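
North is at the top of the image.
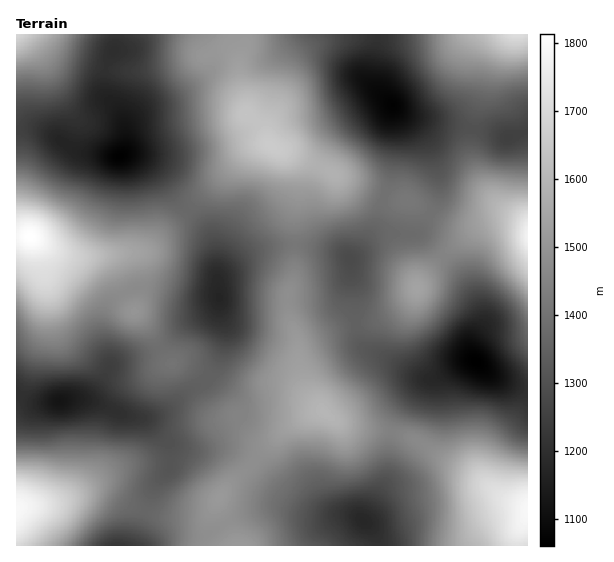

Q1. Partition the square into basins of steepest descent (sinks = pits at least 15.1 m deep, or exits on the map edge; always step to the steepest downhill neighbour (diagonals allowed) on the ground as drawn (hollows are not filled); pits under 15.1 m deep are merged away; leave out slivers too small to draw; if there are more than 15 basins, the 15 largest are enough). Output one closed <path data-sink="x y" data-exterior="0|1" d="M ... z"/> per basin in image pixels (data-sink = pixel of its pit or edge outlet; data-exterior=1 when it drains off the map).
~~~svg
<path data-sink="119 156" data-exterior="0" d="M242 34l-225 0-1 202 14 1 28 16 16 4 69-6 31-26 72-74 13-6 10 0-9-20-15-12 0-14-4-11-2-19 1-10 5-14z"/><path data-sink="59 401" data-exterior="0" d="M30 237l-14 0 0 271 35-5 40-13 14 0 26 16 26 9 34 3 15-3 7-7 15-23 15-12 14-17 28-27-16 2-18-6-15-13-9-19-17-15-20-12-8-3-11 0-11-14-16-28-13-14-19-40-7-8-7-2-24 0-12-3z"/><path data-sink="477 361" data-exterior="0" d="M513 222l-18 0-20 8-34 27-21 24-4 11-5 7-9 7-25 15-32 5-40 17-6 8 0 13 6 25 16 20 14 12 20 6 35 4 21 7 34 21 25 12 32 26 25 10 1-279z"/><path data-sink="393 105" data-exterior="0" d="M507 34l-264 0 2 11-5 14-1 10 2 19 4 11 0 14 15 12 11 21 20 7 95 45 9 3 14 0 36 21 13 4 11 0 25-8 15 0 18 8 1-2-6-6-20-11-14-14-11-17-6-24 4-36 8-23 4-22 8-19z"/><path data-sink="219 297" data-exterior="0" d="M266 143l-20 8-97 98-11 4-46 3 13 3 7 8 19 40 13 14 16 28 11 14 11 0 8 3 20 12 17 15 9 19 15 13 11 5 16 1 36-18 9-2-15-18-5-10-4-19-2-25-9-28 0-18 7-18 0-64 4-18 0-20-4-9-13-13z"/><path data-sink="363 521" data-exterior="0" d="M323 411l-9 2-27 14-30 29-14 17-15 12-8 11-3 8 20 42 280-1 2-13 9-17-2-9-24-9-32-26-25-12-34-21-21-7-20-1-25-5-10-4z"/><path data-sink="350 259" data-exterior="0" d="M287 151l-4 1 12 12 4 9 0 20-4 18 0 64-7 18 0 18 11 39 6-7 22-10 23-8 23-3 24-12 14-11 5-7 4-11 21-24 34-27 20-8 18 0 15 5-19-9-15 0-25 8-16-1-16-7-28-17-14 0-16-6z"/><path data-sink="117 545" data-exterior="1" d="M105 490l-14 0-40 13-33 4-2 2 0 36 220 0-19-43-11 13-7 3-36-1-32-11z"/><path data-sink="509 137" data-exterior="0" d="M527 34l-18 0-14 18-8 19-4 22-7 18-5 32 2 22 11 23 18 19 20 11 5 5z"/>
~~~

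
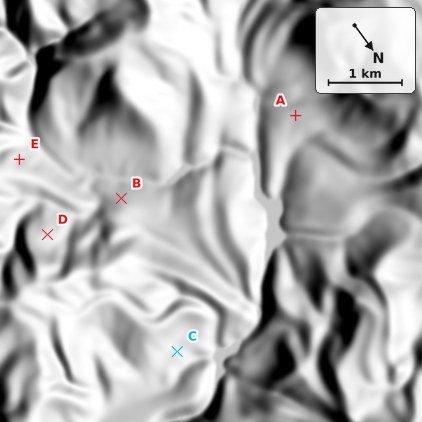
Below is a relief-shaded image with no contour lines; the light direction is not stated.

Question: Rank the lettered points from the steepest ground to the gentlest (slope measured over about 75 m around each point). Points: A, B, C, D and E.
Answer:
E D B C A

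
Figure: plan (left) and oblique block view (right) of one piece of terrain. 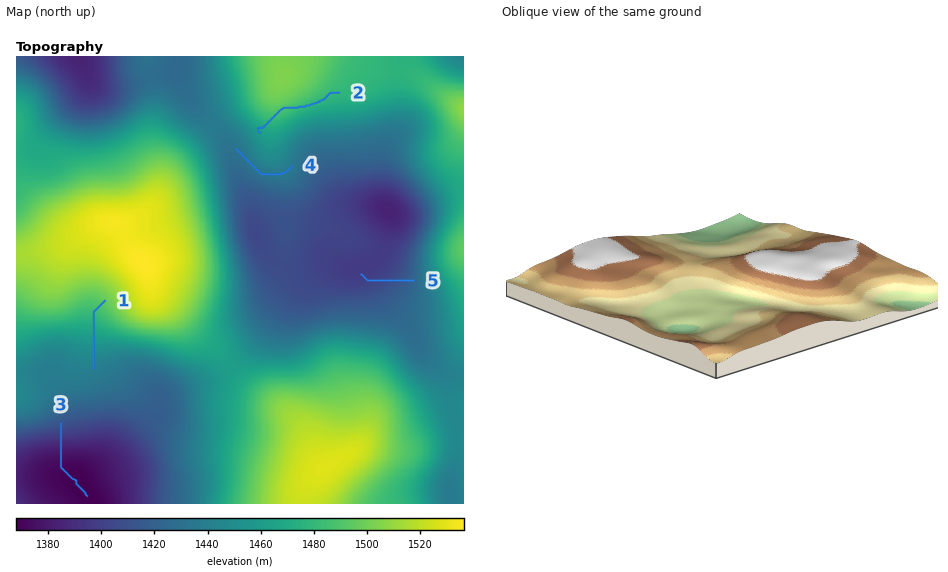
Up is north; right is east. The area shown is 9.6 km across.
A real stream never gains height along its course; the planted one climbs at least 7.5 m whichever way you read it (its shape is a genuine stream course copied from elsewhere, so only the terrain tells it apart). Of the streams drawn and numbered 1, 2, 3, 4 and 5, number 2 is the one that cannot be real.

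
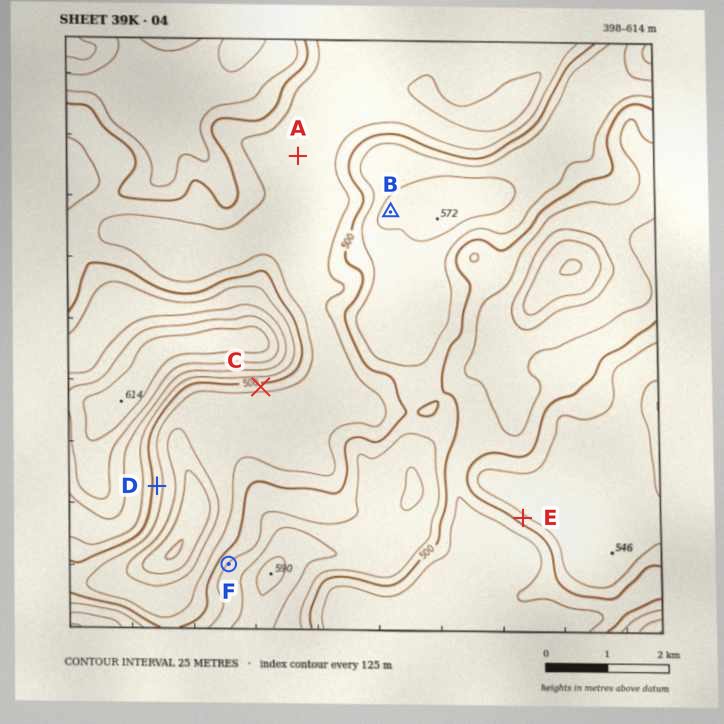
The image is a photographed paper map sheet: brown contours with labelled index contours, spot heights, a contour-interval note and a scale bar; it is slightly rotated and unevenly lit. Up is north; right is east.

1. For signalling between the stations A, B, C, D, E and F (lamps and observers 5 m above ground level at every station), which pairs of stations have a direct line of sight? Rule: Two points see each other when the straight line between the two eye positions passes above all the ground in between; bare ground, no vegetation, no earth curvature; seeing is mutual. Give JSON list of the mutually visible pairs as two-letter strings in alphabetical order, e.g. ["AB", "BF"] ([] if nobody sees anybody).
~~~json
["AB", "BF", "CD", "CF", "DF"]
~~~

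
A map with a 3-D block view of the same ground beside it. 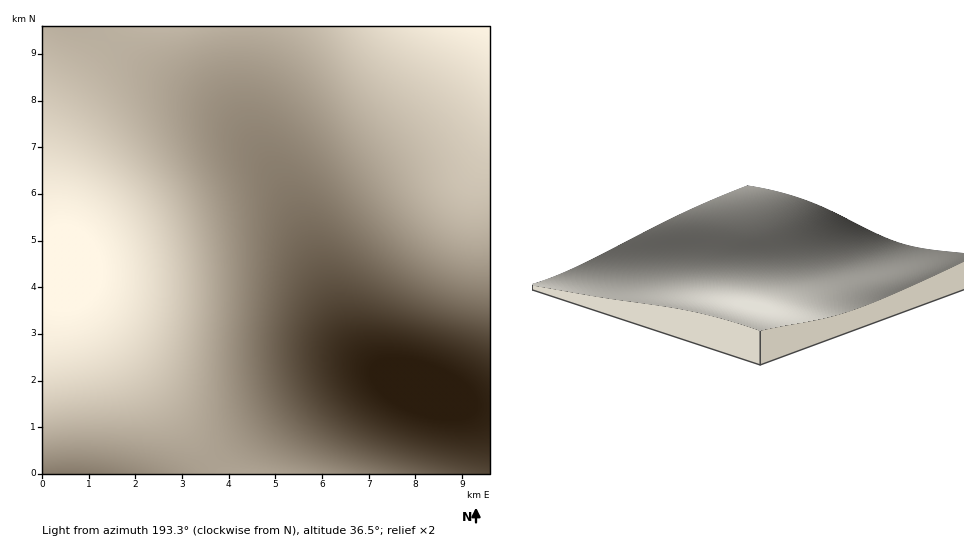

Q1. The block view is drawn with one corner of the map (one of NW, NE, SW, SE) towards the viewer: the SE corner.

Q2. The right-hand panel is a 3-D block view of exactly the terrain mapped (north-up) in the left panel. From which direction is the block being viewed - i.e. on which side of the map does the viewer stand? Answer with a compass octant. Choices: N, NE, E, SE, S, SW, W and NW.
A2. SE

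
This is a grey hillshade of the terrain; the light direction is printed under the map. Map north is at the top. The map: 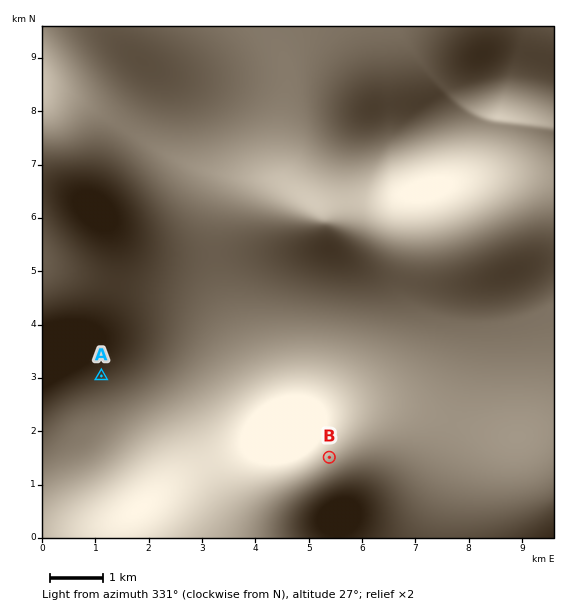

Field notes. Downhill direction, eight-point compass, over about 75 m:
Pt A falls S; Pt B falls NE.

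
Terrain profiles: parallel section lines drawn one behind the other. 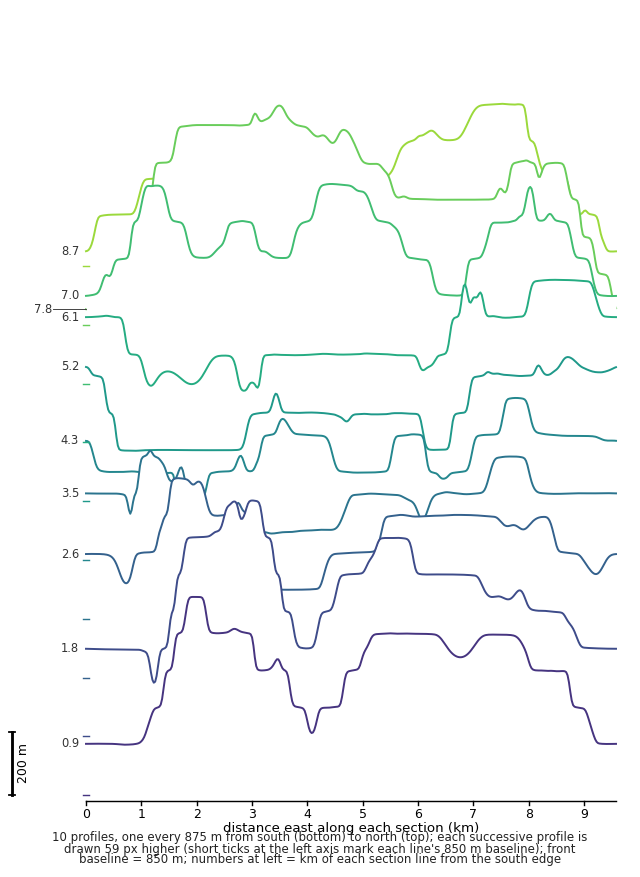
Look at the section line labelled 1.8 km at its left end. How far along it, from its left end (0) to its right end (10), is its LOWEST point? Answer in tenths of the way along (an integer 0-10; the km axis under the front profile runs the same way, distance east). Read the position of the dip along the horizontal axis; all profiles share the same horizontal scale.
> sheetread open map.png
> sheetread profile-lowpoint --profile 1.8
1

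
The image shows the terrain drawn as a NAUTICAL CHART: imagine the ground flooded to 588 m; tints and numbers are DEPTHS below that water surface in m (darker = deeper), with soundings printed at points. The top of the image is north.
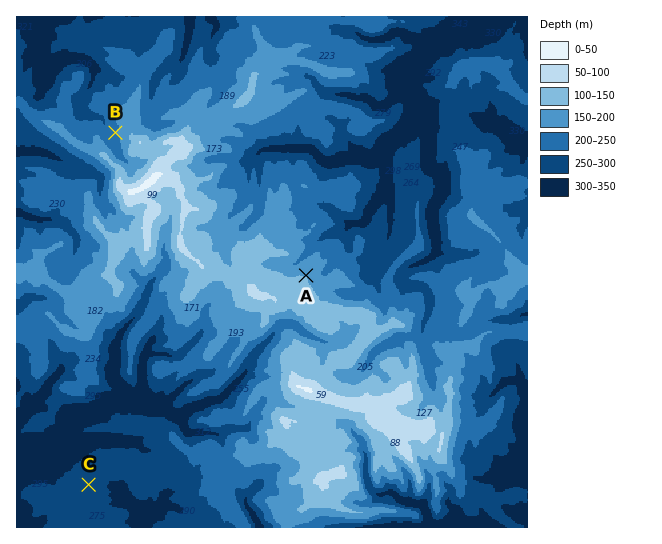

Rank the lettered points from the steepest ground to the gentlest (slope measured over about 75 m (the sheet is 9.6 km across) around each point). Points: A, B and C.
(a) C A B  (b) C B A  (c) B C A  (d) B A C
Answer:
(d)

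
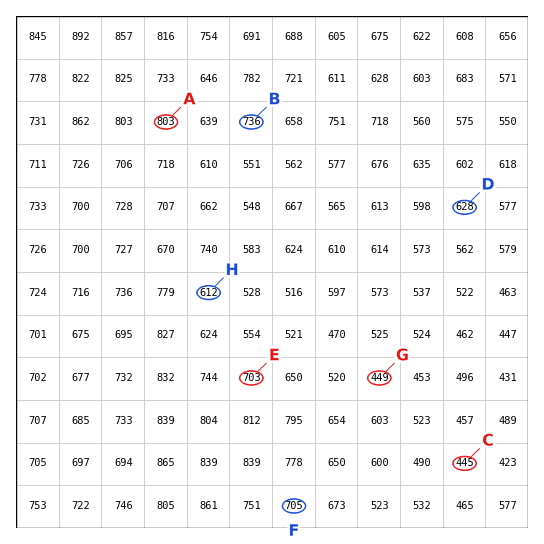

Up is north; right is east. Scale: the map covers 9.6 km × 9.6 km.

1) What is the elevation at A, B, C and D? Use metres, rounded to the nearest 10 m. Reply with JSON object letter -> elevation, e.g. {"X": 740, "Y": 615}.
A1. {"A": 800, "B": 740, "C": 440, "D": 630}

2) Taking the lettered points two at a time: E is above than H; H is above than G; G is below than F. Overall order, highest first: F E H G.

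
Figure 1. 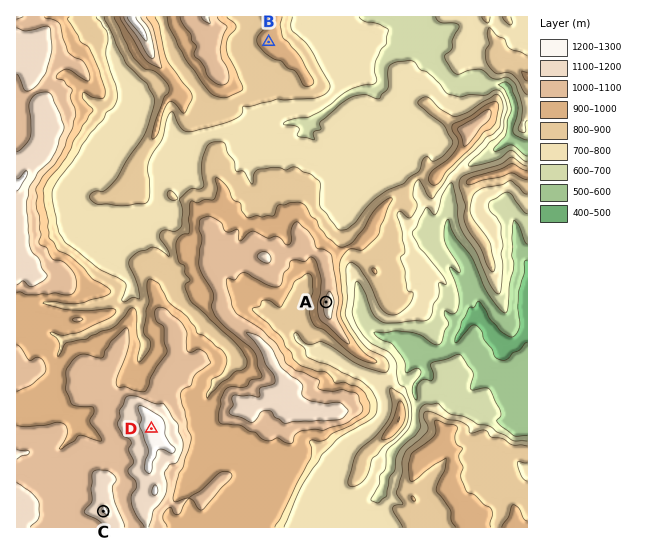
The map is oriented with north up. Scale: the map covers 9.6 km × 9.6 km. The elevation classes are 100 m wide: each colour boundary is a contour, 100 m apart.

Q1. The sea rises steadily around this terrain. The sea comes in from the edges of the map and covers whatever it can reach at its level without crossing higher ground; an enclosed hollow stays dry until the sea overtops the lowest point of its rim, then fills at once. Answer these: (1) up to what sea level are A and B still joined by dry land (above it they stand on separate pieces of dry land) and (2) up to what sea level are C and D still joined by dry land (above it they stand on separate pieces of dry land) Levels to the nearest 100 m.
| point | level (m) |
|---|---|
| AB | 800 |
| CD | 1100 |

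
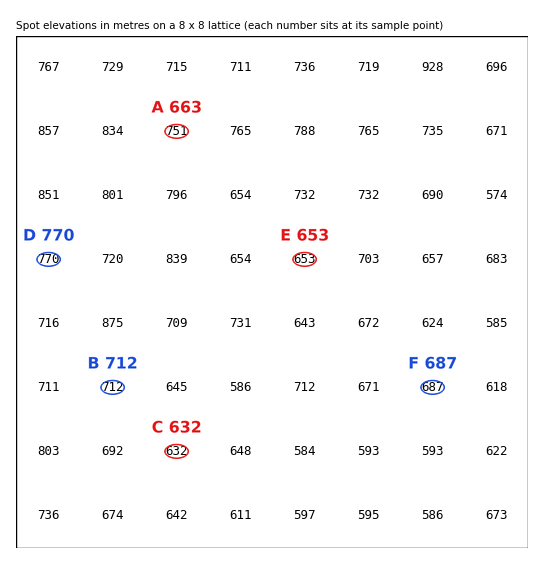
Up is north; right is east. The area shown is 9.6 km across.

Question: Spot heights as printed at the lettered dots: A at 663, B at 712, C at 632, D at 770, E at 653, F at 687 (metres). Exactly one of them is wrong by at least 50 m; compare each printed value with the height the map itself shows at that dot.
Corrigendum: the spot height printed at A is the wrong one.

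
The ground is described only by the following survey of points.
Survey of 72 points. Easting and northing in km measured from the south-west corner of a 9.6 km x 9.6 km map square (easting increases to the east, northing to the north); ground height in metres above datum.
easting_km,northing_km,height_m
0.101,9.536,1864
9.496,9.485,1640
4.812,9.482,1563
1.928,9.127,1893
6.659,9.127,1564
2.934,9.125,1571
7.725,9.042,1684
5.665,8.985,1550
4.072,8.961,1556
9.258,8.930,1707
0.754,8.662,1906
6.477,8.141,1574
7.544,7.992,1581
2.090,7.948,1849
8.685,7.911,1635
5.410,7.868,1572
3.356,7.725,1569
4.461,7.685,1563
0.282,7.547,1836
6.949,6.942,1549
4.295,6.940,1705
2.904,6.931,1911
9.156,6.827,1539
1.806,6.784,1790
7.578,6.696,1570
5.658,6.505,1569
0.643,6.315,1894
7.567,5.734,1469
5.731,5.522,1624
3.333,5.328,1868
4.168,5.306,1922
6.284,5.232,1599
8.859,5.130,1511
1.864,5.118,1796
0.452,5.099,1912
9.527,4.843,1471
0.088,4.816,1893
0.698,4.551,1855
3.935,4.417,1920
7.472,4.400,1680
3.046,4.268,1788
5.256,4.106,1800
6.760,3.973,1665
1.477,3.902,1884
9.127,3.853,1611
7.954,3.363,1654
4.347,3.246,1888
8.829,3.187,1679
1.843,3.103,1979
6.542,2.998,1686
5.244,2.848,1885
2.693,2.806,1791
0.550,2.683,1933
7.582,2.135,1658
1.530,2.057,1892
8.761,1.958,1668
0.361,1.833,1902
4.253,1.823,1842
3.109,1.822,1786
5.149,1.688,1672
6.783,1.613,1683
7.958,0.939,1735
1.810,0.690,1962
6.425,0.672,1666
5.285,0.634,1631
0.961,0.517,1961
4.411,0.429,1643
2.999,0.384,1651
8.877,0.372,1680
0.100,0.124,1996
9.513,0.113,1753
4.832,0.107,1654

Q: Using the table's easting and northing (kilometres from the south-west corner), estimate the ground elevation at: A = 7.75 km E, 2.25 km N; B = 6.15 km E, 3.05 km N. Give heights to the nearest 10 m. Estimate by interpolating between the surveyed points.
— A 1660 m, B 1780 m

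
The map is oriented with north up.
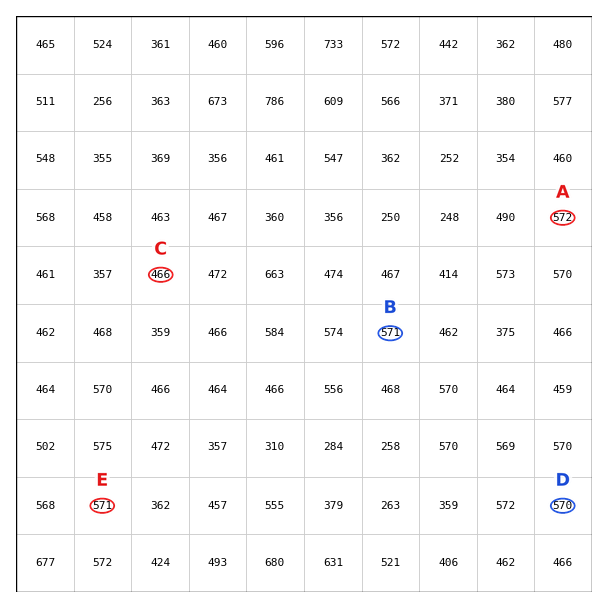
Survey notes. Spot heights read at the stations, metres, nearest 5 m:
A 570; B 570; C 465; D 570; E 570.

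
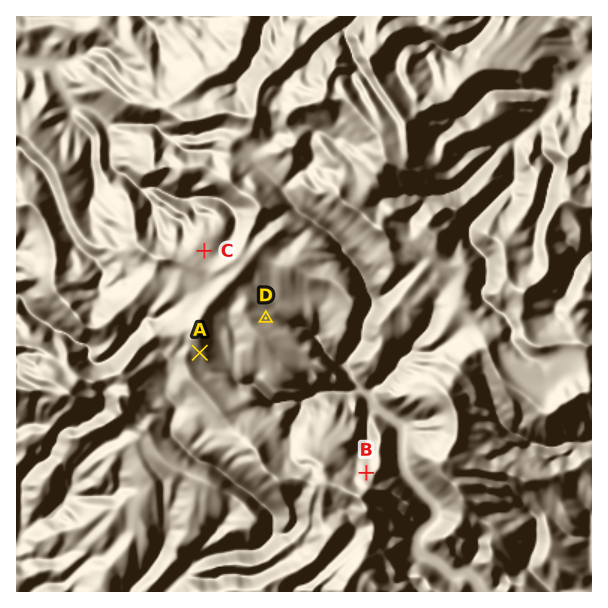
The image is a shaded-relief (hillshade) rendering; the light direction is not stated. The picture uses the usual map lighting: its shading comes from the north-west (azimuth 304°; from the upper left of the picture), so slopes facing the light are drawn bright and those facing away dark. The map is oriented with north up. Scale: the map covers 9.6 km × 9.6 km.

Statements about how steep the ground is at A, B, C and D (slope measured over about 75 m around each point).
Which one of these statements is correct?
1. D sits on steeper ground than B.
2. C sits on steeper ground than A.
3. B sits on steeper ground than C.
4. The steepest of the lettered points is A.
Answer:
3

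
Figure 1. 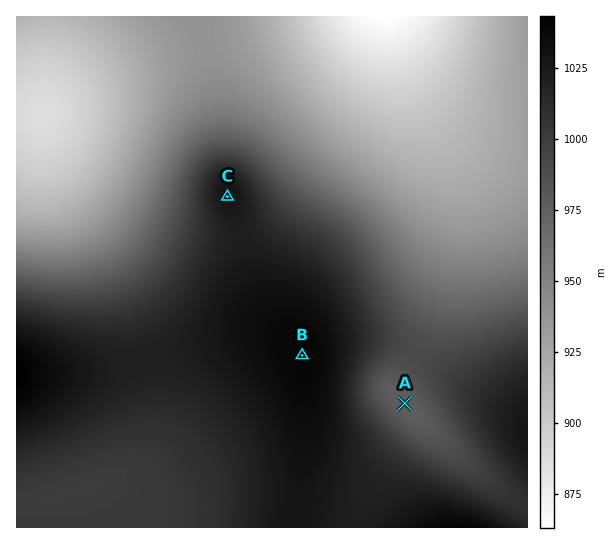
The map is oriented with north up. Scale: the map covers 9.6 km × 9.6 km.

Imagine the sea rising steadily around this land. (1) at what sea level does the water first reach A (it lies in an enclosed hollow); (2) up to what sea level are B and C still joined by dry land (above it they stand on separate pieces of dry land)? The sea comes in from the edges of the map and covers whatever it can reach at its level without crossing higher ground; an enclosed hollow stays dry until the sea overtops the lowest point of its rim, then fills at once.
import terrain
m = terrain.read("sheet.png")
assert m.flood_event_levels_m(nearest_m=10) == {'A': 990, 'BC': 1020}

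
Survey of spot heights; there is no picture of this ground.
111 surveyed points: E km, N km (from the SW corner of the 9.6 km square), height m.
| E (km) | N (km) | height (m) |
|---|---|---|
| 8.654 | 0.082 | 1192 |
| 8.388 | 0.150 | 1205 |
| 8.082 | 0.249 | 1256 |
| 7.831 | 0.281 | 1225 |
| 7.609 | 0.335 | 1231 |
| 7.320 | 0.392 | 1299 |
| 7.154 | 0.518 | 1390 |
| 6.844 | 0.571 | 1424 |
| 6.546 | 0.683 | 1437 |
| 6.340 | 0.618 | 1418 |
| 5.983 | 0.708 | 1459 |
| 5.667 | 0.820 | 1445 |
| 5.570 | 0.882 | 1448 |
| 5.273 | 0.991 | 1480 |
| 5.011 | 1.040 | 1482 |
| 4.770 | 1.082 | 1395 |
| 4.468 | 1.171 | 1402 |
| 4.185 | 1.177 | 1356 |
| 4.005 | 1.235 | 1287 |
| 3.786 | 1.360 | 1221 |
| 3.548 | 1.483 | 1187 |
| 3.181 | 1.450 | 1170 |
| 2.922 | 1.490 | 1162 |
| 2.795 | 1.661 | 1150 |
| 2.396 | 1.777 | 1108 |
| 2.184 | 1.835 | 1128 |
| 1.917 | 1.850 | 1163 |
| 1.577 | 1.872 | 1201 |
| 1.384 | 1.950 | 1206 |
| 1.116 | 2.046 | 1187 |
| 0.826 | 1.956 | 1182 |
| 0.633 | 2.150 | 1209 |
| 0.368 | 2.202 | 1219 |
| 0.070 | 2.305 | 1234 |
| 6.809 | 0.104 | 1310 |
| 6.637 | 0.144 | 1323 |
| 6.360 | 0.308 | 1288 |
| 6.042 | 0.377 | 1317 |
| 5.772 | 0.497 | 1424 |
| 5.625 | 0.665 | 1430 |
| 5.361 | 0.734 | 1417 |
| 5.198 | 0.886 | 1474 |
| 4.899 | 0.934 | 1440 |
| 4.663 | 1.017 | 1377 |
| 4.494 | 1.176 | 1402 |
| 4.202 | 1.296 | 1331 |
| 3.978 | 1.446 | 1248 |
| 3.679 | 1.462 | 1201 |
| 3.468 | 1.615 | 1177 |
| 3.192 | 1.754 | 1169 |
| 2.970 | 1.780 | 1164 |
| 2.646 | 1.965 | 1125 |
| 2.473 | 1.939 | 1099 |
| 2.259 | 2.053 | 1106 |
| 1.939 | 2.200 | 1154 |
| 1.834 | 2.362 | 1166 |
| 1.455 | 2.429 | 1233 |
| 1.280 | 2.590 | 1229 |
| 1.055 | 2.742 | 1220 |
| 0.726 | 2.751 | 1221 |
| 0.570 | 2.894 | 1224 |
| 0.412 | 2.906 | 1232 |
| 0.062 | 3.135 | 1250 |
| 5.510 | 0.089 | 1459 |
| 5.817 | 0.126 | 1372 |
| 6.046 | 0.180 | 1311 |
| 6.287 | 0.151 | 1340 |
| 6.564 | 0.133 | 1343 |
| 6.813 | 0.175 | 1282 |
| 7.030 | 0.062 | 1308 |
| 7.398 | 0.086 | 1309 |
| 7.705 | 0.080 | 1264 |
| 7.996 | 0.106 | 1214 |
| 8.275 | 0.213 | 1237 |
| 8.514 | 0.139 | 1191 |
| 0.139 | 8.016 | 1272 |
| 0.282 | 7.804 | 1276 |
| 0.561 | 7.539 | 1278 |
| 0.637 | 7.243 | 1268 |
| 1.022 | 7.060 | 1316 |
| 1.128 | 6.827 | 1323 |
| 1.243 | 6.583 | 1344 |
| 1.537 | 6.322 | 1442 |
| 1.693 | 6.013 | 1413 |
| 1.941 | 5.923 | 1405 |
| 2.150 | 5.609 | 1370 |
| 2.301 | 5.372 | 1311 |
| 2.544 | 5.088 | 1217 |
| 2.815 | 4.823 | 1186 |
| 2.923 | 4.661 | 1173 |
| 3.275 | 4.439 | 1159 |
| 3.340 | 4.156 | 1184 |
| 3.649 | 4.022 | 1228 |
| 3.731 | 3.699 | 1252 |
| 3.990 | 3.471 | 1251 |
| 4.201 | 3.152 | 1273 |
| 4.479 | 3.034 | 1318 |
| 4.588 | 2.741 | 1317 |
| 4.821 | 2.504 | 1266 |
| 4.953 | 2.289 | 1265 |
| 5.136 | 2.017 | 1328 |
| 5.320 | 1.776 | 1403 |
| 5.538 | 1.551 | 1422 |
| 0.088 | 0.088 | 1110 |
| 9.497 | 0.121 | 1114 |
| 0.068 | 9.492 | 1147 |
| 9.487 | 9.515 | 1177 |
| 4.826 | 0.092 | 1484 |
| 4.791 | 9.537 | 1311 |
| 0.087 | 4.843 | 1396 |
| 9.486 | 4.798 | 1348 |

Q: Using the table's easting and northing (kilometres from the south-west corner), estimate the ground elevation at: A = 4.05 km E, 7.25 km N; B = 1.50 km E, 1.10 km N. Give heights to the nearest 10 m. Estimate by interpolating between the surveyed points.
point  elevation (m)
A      1320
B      1160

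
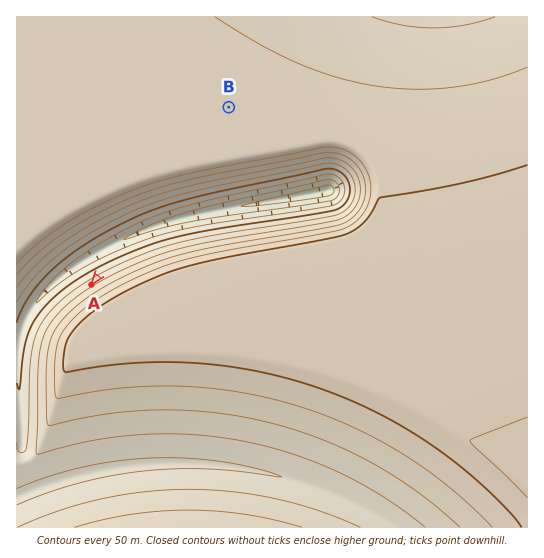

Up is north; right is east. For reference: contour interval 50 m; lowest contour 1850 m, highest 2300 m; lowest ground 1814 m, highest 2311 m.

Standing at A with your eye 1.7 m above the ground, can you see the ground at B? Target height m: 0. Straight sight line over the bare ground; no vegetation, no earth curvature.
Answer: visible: false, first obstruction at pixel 171 182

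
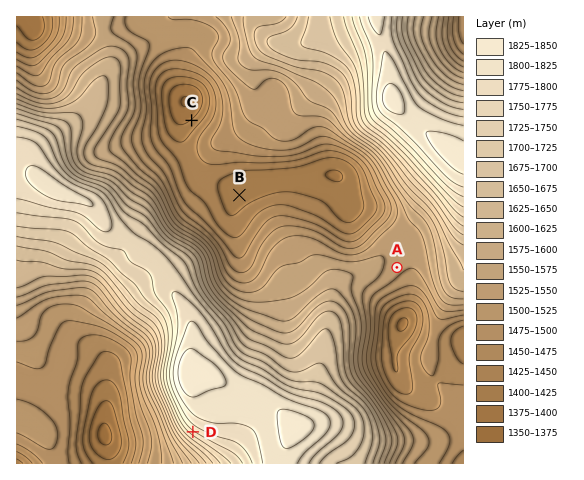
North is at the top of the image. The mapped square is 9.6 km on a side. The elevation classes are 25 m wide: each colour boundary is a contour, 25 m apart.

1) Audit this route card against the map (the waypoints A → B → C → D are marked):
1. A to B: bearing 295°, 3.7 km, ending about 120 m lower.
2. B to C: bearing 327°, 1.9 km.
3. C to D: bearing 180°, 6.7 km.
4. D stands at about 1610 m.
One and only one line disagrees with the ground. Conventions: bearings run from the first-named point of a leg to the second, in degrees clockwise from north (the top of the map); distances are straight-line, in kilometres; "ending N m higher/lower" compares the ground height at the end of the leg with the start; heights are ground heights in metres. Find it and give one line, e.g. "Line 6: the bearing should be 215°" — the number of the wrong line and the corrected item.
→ Line 4: the height should be about 1740 m.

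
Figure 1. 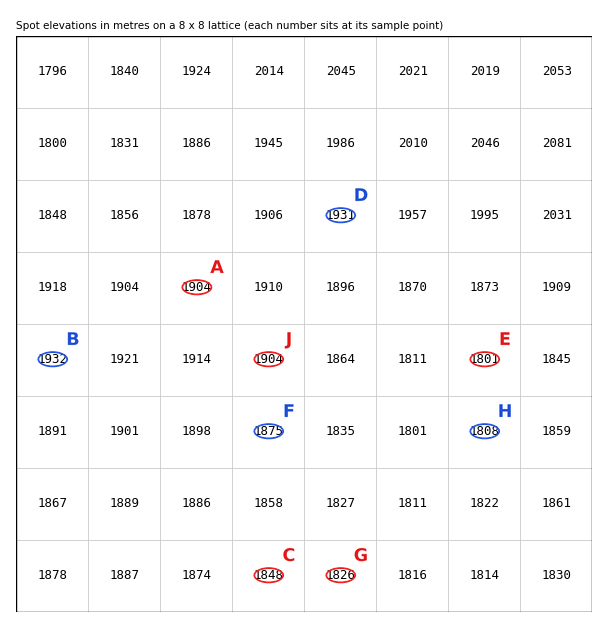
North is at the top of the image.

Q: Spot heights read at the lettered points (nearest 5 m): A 1905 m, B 1930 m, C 1850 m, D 1930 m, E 1800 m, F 1875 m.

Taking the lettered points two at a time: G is higher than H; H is lower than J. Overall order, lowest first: H G J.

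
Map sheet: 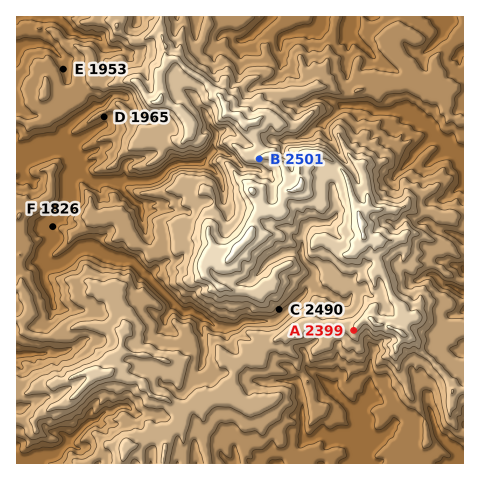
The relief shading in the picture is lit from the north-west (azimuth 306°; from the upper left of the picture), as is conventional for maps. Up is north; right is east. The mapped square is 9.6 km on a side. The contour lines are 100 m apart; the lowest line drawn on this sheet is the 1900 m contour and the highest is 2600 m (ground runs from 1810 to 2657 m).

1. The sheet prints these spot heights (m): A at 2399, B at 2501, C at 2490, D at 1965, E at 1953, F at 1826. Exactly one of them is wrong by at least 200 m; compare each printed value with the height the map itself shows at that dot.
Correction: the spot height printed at C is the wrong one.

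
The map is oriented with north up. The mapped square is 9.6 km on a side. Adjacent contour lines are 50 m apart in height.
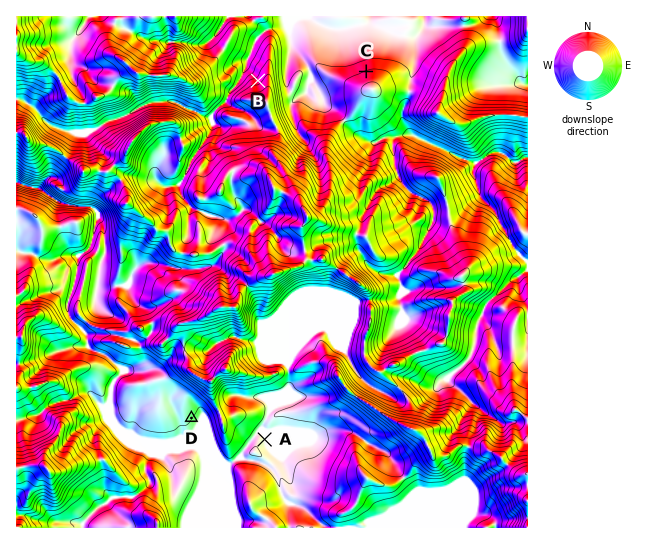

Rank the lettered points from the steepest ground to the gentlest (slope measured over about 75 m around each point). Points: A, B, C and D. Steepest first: B C D A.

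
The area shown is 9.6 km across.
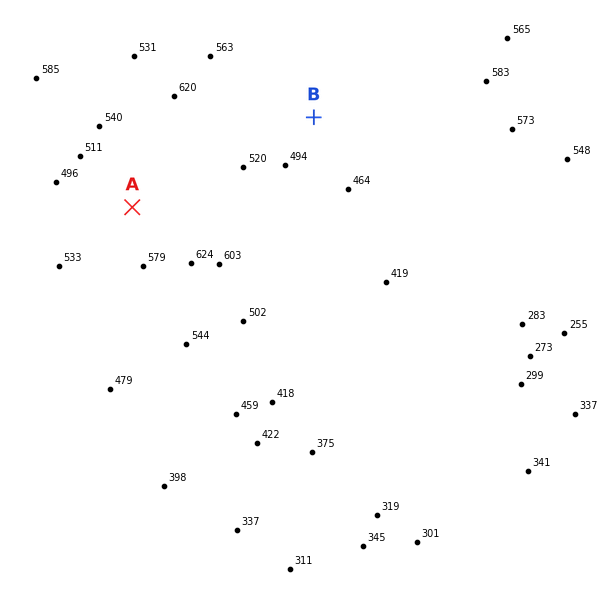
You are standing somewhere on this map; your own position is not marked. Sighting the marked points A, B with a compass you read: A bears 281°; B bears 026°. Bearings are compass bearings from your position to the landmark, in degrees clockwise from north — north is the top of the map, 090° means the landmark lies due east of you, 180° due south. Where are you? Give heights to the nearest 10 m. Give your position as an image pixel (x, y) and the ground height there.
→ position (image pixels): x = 258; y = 232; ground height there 540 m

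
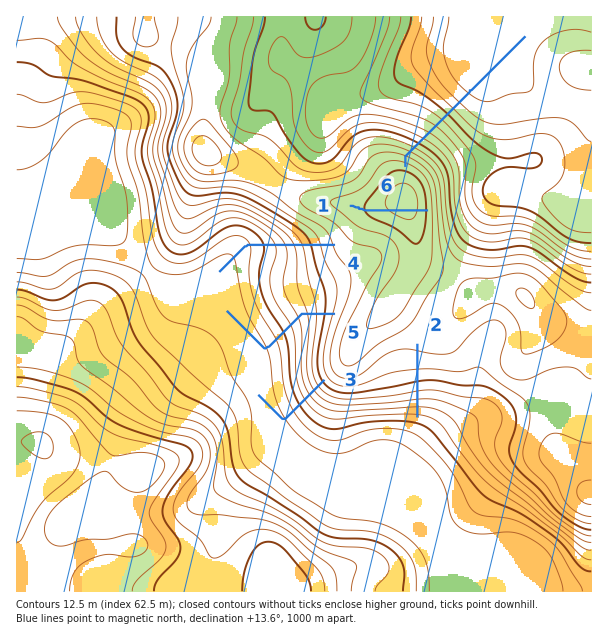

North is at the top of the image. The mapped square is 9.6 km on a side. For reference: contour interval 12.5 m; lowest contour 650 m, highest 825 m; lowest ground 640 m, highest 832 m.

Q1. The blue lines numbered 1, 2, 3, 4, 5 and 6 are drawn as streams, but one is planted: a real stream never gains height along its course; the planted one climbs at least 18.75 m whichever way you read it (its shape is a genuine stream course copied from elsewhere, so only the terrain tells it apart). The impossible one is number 1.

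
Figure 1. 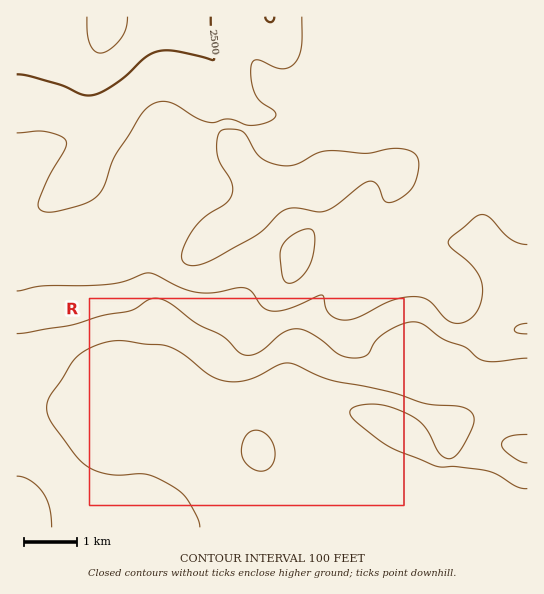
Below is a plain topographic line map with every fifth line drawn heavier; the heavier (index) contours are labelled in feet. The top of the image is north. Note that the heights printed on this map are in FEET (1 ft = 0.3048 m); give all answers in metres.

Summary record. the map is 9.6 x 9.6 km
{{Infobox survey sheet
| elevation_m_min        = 625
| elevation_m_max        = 800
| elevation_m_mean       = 690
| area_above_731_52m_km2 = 16.5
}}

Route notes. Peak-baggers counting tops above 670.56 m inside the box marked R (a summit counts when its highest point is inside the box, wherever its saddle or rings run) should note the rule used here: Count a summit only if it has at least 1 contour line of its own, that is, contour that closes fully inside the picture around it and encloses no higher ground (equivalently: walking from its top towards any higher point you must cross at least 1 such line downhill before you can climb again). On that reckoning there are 0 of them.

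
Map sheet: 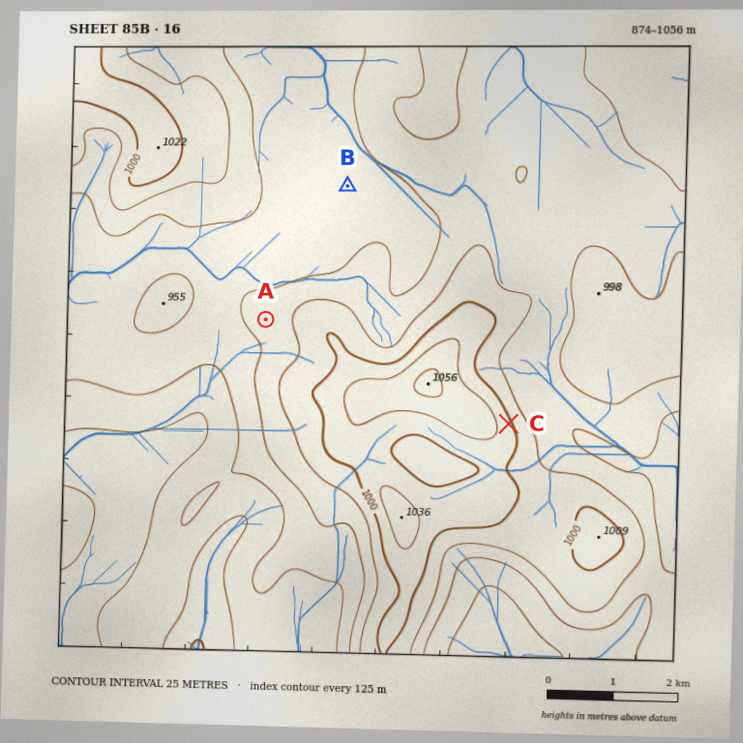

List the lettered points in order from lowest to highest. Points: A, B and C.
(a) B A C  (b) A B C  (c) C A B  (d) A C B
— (a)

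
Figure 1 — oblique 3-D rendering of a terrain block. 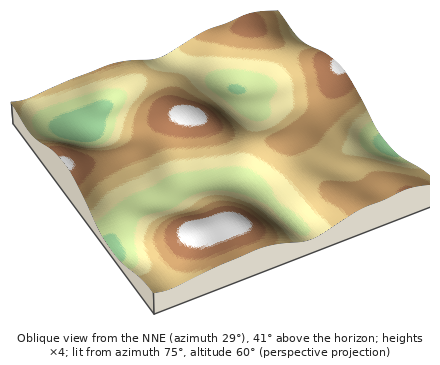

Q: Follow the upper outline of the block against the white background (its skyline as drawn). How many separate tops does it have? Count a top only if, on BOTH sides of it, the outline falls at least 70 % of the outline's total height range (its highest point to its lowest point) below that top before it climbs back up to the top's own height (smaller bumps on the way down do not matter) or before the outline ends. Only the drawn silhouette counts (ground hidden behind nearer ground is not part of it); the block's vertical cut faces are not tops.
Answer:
0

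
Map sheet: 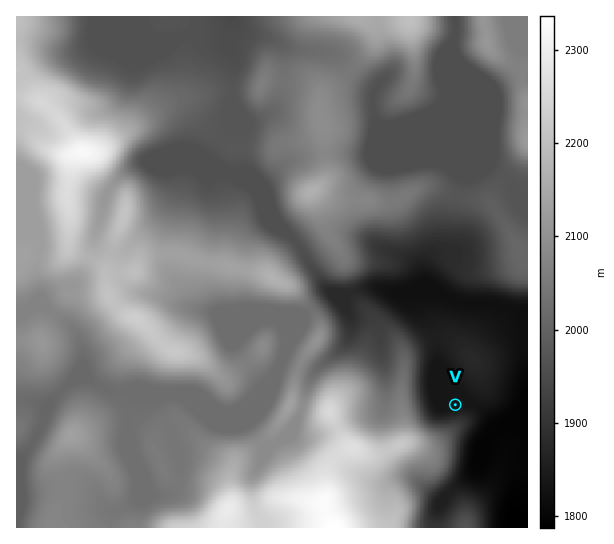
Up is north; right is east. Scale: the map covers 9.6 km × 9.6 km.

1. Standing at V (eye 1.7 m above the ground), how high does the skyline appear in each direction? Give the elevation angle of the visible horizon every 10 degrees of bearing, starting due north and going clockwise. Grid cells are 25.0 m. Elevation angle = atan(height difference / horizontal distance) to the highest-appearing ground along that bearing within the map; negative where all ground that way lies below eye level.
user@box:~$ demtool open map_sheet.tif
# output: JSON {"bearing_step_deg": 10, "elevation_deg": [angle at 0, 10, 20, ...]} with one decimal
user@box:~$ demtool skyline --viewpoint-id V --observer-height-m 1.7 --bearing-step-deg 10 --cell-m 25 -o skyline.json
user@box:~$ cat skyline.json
{"bearing_step_deg": 10, "elevation_deg": [2.0, 2.4, 3.2, 3.2, 2.3, 2.1, 1.7, 1.2, 0.6, -0.2, 0.3, 1.6, 3.4, 5.5, 7.6, 9.6, 11.2, 12.3, 13.0, 13.6, 14.8, 15.8, 17.4, 18.8, 17.3, 15.1, 14.2, 13.3, 12.4, 11.3, 9.9, 8.4, 5.9, 3.6, 3.1, 2.8]}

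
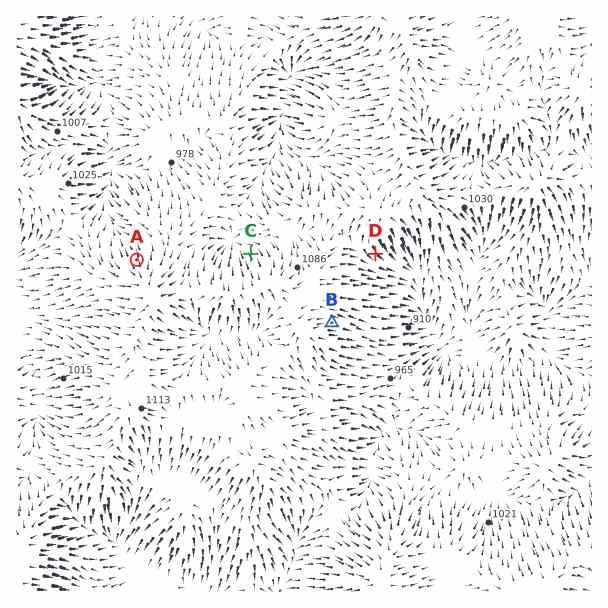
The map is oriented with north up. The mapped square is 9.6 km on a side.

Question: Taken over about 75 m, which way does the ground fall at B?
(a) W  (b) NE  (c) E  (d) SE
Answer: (c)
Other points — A N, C NW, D SE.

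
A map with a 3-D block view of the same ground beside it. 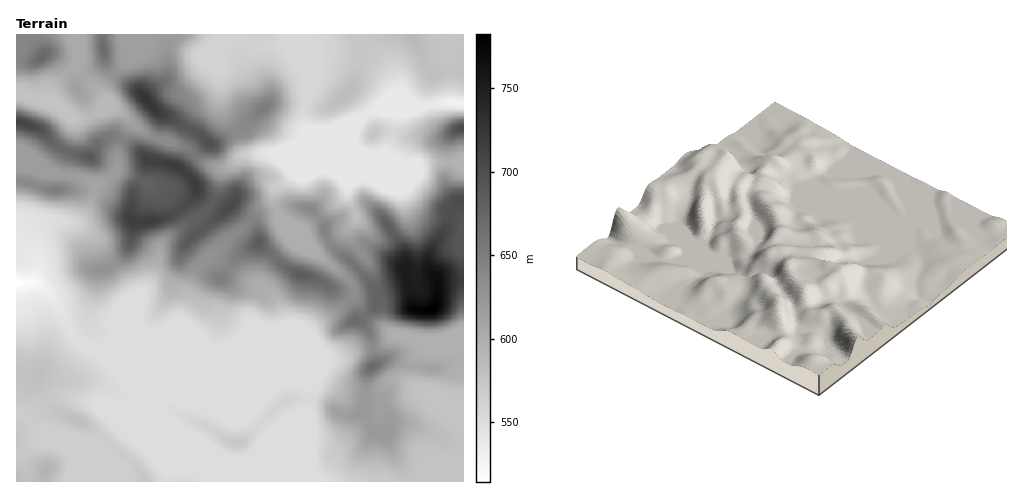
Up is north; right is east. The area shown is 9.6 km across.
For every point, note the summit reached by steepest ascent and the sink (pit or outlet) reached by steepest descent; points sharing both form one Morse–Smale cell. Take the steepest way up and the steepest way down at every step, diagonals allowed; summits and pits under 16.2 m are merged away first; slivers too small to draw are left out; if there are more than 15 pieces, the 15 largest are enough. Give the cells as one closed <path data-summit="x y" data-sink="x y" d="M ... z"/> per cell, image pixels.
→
<path data-summit="432 309" data-sink="17 283" d="M463 201l-4 0-8 7-3 19-19 28-1 12 9 11 0 21-4 9-6 2-13-1-5-24-7 0-27 8 0 13-17 14-6-16-4-3-11 11-29 21-28 11-15 6-39 1 12 3 68 28 5 3 1 5-4 21-25 14-20 18-11 15-7 3-17 0-34-14 15 17 3 10-1 8 253-1z"/><path data-summit="47 469" data-sink="17 283" d="M35 282l-19 1 0 198 194 1 2-8-6-14-74-74-26-31-21-8-13-13-18-33z"/><path data-summit="432 309" data-sink="463 103" d="M354 126l-36 36-23 10-20 17-1 14 4 12 10 8 31 33 21 15 12 12 2 12-6 6 8 10 1 9 11-6 7-8 0-13 27-8 7 0 5 24 17 0 6-10 0-21-8-9-1-9 6-14 14-19 3-19 8-7 5-1 0-36-2-2-23-1-18 5-9-2-13 1-21-10-13 0-4-2-8-10z"/><path data-summit="146 99" data-sink="463 103" d="M239 34l-89 0-35 40 21 15 21 22 42 22 10 10-12 9-1 4 10 8 11 4 14-3 14-11 33 0 59-24-29 1-2-2-3-9 3-20 0-25-5-15-15-16-27 4-15-7z"/><path data-summit="238 442" data-sink="17 283" d="M231 351l-123 0-4 2 28 33 62 61 30 13 15 2 13-4 11-15 24-22 21-10 4-24-6-5z"/><path data-summit="413 35" data-sink="463 103" d="M463 34l-157 0 0 66-3 20 3 9 2 2 25 0 18-7 18-12 15-6 42 0 14-3 23 1z"/><path data-summit="176 166" data-sink="17 283" d="M161 139l-5 2-5 19-5-1-13-13-10-6-5 12 0 14-3 6-6 7-13 6-8 25-15 14 9 2 16 13 7 14 29 42 0 4-15 36 8-10 10-27 17-22 8-33 23-18 19-11 8-9-14-12-6-15-11-9 14-14-9-8z"/><path data-summit="432 309" data-sink="17 283" d="M36 218l-9 0-9 8-1 8 13 15-5-4-9 0 0 37 2 2 17-2 7 5 17 21 13 26 13 13 13 5 8 0 6-4 10-21 12-28-1-7-28-39-7-14-8-7-10-7-11-3z"/><path data-summit="146 99" data-sink="17 283" d="M211 257l-14 11-9 23-3 17-7 15-10 5-9 10-14 8-13 4-22 1 107 1 17-3 50-23-4-18-6-11-8-7-17-9z"/><path data-summit="229 207" data-sink="17 283" d="M215 204l-53 39-8 33-17 22-11 29-11 12-4 11 21 0 13-4 14-8 9-10 13-8 7-19 0-10 9-23 32-30 13-8 9-10-19-14-7 4z"/><path data-summit="372 367" data-sink="17 283" d="M400 335l-7 0-14 12-19 3-24 11-9 0-22-10-56 1 76 30 19 10 28 2 6-2 4-6 9-7 9 0 17 10-3-7 0-11 6-17 7-6 7 2 9 0z"/><path data-summit="229 207" data-sink="463 103" d="M356 123l-78 31-19-1-18 3-20 16-3 18-6 14 13 6 7-4 19 12 21-18 2-10 4-4 17-14 23-10z"/><path data-summit="463 128" data-sink="463 103" d="M458 103l-45 3-15 6-3 16-9 26-7 2 20 9 13-1 9 2 18-5 24 3 1-59z"/><path data-summit="301 275" data-sink="17 283" d="M273 257l-10 13-2 15 15 16 6 12 2 13-54 24 35 0 43-17 29-21 11-11-27-20-34-13z"/><path data-summit="24 123" data-sink="17 93" d="M20 94l-4 0 0 27 25 9 18 17 19 8 11 3 9-14 11-7 14 2 7-13 0-5-17-13-9 1-17 9-12 1-26-17-13-2z"/>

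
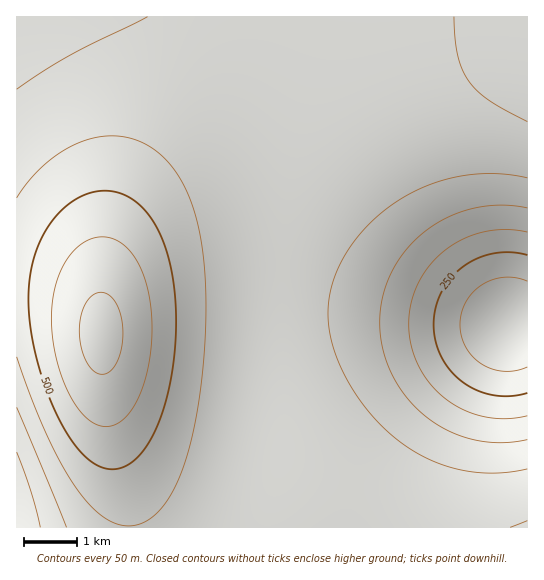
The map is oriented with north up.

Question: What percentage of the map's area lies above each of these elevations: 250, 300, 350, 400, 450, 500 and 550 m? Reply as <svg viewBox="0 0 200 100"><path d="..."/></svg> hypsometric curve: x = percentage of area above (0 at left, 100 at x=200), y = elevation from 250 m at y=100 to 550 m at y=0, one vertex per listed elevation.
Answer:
<svg viewBox="0 0 200 100"><path d="M191 100l-5-17-9-16-20-17-107-17-26-16-13-17"/></svg>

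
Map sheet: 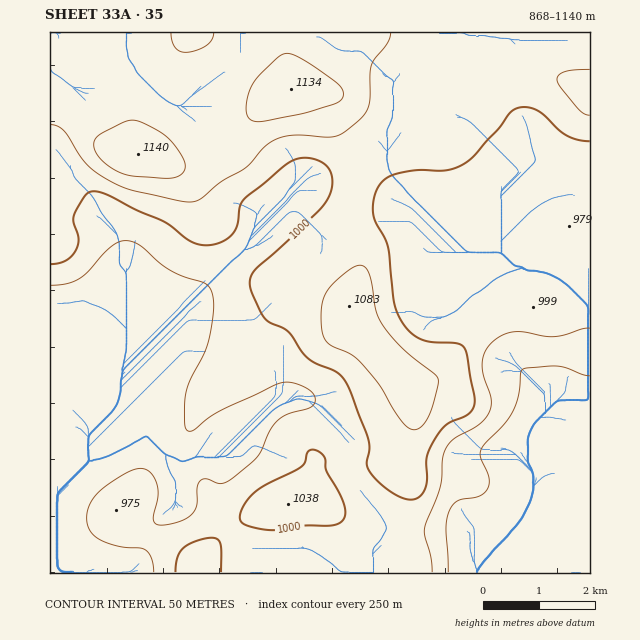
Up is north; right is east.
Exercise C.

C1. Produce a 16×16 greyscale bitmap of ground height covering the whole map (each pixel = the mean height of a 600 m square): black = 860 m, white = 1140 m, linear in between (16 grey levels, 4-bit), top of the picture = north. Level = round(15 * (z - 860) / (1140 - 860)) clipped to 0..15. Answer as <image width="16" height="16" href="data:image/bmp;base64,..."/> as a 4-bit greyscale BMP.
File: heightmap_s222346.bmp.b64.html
<image width="16" height="16" href="data:image/bmp;base64,Qk32AAAAAAAAAHYAAAAoAAAAEAAAABAAAAABAAQAAAAAAIAAAAATCwAAEwsAABAAAAAAAAAAAAAAABEREQAiIiIAMzMzAERERABVVVUAZmZmAHd3dwCIiIgAmZmZAKqqqgC7u7sAzMzMAN3d3QDu7u4A////AERWh2ZVZBERRVVniHZjEBFFVVaJh4UhEURERGd4ljERRERUVmipYhFERFZVebpzIUREVnerqXMzRERGibt2ZmVURFaJqnZmZYVWd3iZZmZmhniYZ4hmZmaJvLl3iHZmZp39y6iYiIZmvMy83MmIiHmru7zu2oiZmqu828y6mJmZ"/>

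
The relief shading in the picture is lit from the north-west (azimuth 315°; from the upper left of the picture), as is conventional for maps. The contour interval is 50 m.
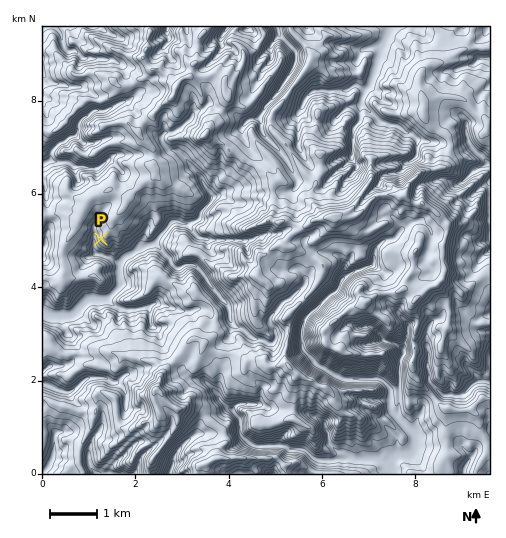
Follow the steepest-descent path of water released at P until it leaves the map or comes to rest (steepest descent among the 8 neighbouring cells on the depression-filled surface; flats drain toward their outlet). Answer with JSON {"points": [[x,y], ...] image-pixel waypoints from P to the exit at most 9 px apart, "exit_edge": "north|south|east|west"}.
{"points": [[101, 239], [94, 242], [95, 252], [103, 255], [113, 260], [120, 265], [120, 274], [120, 283], [114, 293], [104, 300], [95, 300], [86, 302], [76, 311], [67, 316], [58, 316], [48, 316], [43, 312]], "exit_edge": "west"}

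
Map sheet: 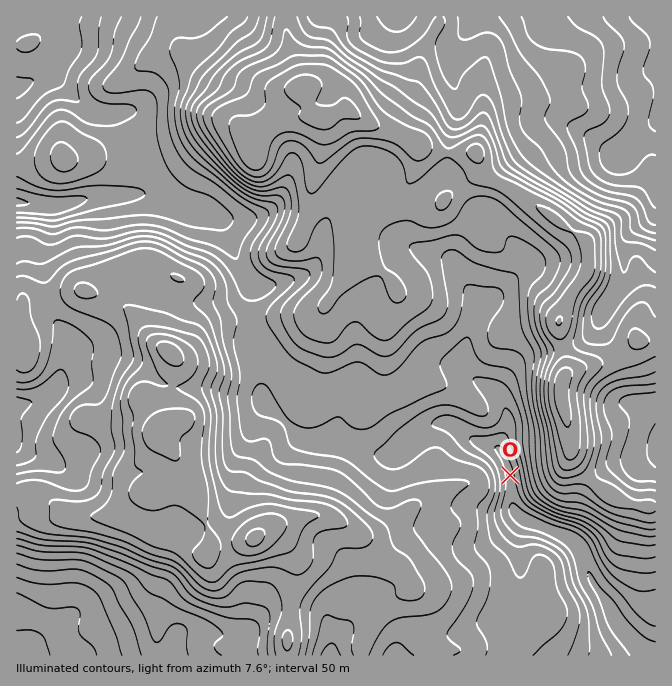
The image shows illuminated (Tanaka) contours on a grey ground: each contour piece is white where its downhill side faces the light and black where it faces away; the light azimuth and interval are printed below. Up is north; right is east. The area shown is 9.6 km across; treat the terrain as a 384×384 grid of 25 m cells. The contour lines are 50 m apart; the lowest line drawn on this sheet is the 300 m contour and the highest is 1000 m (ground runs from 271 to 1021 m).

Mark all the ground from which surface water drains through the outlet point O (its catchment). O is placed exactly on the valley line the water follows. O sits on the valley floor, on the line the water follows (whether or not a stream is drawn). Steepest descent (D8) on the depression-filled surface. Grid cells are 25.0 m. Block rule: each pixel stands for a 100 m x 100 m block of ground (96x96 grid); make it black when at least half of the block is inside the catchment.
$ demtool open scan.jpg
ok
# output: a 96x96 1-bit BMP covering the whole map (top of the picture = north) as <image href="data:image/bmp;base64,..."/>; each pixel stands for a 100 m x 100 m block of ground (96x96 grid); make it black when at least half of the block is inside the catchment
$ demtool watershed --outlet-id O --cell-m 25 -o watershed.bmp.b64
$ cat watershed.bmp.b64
<image width="96" height="96" href="data:image/bmp;base64,Qk2+BAAAAAAAAD4AAAAoAAAAYAAAAGAAAAABAAEAAAAAAIAEAAATCwAAEwsAAAIAAAAAAAAA////AAAAAAAAAAAAAAAAAAAAAAAAAAAAAAAAAAAAAAAAAAAAAAAAAAAAAAAAAAAAAAAAAAAAAAAAAAAAAAAAAAAAAAAAAAAAAAAAAAAAAAAAAAAAAAAAAAAAAAAAAAAAAAAAAAAAAAAAAAAAAAAAAAAAAAAAAAAAAAAAAAAAAAAAAAAAAAAAAAAAAAAAAAAAAAAAAAAAAAAAAAAAAAAAAAAAAAAAAAAAAAAAAAAAAAAAAAAAAAAAAAAAAAAAAAAAAAAAAAAAAAAAAAAAAAAAAAAAAAAAAAAH8AAAAAAAAAAAAAAH+AAMAAAAAAAAAAAH/AA/AAAAAAAAAAAP/8D/gAAAAAAAAAAP////wAAAAAAAAAAP////8AAAAAAAAAAf/////AAAAAAAAAAf/////wAAAAAAAAAf/////8AAAAAAAAA///////wAAAAAAAA/////////AAAAAAB/////////gAAAAAD/////////wAAAAAH/////////4AAAAAP/////////4AAAAAf/////////4AAAAAf/////////4AAAAAP/////////4AAAAAH/////////4AAAAAH/////////wAAAAAH/////////wAAAAAH/////////wAAAAAH/////////wAAAAAH/////////wAAAAAH/////////wAAAAAH/////////wAAAAAH/////////wAAAAAH/////////wAAAAAB/////////wAAAAAA/////////wAAAAAAf////////wAAAAAAP////////wAAAAAAH////////wAAAAAAAAB//////wAAAAAAAAAf/////wAAAAAAAAAP/////wAAAAAAAAAH/////4AAAAAAAAAD/////4AAAAAAAAAD/////8AAAAAAAAAB/////+AAAAAAAAAA//////AAAAAAAAAA//////AAAAAAAAAAf/////AAAAAAAAAAf/////AAAAAAAAAAf/////AAAAAAAAAAf////+AAAAAAAAAAP////8AAAAAAAAAAP////wAAAAAAAAAAH////gAAAAAAAAAAD////AAAAAAAAAAAB///8AAAAAAAAAAAAf//4AAAAAAAAAAAAP//gAAAAAAAAAAAAH/+AAAAAAAAAAAAAH/4AAAAAAAAAAAAAD/wAAAAAAAAAAAAAD/wAAAAAAAAAAAAAD/gAAAAAAAAAAAAAD/gAAAAAAAAAAAAAAAAAAAAAAAAAAAAAAAAAAAAAAAAAAAAAAAAAAAAAAAAAAAAAAAAAAAAAAAAAAAAAAAAAAAAAAAAAAAAAAAAAAAAAAAAAAAAAAAAAAAAAAAAAAAAAAAAAAAAAAAAAAAAAAAAAAAAAAAAAAAAAAAAAAAAAAAAAAAAAAAAAAAAAAAAAAAAAAAAAAAAAAAAAAAAAAAAAAAAAAAAAAAAAAAAAAAAAAAAAAAAAAAAAAAAAAAAAAAAAAAAAAAAAAAAAAAAAAAAAAAAAAAAAAAAAAAAAAAAAAAAAAAAAAAAAAAAAAAAAAAAAAAAAAAA="/>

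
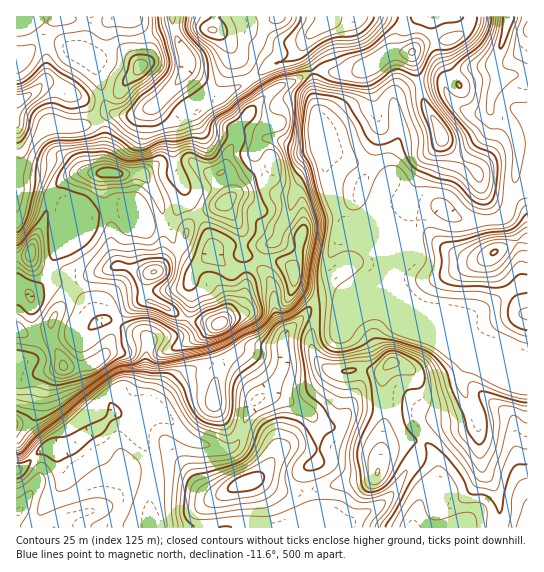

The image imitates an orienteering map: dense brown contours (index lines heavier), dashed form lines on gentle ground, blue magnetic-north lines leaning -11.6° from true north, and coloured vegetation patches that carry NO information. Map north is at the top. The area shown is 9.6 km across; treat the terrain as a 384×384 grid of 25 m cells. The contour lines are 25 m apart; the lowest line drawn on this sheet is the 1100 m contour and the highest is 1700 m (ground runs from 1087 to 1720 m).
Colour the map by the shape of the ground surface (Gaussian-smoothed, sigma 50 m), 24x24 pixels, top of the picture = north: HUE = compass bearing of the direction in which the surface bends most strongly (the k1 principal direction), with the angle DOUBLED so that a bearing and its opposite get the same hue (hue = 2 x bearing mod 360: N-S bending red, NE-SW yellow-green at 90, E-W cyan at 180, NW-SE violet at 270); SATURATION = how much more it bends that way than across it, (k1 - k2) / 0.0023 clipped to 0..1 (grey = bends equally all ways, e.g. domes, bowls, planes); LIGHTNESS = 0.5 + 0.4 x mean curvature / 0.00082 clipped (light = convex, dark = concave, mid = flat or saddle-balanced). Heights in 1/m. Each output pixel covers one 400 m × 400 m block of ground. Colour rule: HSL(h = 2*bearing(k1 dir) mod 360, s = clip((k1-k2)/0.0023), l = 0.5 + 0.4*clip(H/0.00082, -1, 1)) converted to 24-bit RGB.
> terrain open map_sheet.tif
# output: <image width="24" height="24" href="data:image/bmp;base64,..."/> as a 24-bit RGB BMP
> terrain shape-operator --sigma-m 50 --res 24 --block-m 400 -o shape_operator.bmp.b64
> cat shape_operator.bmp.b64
<image width="24" height="24" href="data:image/bmp;base64,Qk32BgAAAAAAADYAAAAoAAAAGAAAABgAAAABABgAAAAAAMAGAAATCwAAEwsAAAAAAAAAAAAAfbFYZZCYoXeYoWx/gZNpbn92VVFymEeRzolWgoE8XWs9boFJboFbbnllcnZpfnNfJH5alW22wKWUZIOAcpuPso+ZPEB0maV80o6yQ3t0dH9skH96mXuJi3eJU1p7UWSHu6LF16jgrpG8gamXZ5yognWskXOlfUyT4YpWAzAax6SGmn+Nb590XKOQeDqSnKaOjYYVwn63dGmGhIR6hXh5k4iFWVd8TKCTfrucXZa43LTp4bDOUJRSPmhdc1uSfz6X5dTAaXzSJXNcsJmJlaiSPkR5gVSCk6eGDP8UJlMXbohOloCLjn6HfYuQcl6Fa7B+a3BDU1QeGCsU1I91z5ysTXyfU2WBSEaRvculw46UPlSGe7pzhZ6DRTFpj2V8laVy/8zSFG4yJ3JBVH9Zi5dxfmN0eJiFf0VbgCkjisZED2luksCYv66ulmKtiFSHNFlqxLGUqJuBaW+MlalugHpZQzRcf45gnax0jLdb7bbJF6weFE0rZH18iYp2eGlkaCxqtL7Q4e3eIU5xMns6nHJDcCcxj31XMmdZsbNXq6R4eGltk6h6ZoOfVzBuktfBg6fWgn+1t2Fu3n56XKIaBywPbVYvVksxSYZ8fbaE39ChVDRZRm5TTVx6s2qjnoNyYZVfQaZZoaNpinxlhsOFRzlrbc/Hd6o6Uj0mWGGIqWHL1tv1/M3+nELzCN6Q5iZLHGcNJE8OwLE9q2WfZ6eOK0Von0uK1fX1z8jxXmbl7MnnwOHrlZzMaD6Vg2ZNemBhhHp5UZyQT9hqgYc9Vnt37LvXjnLaCSbj/cz//5XaSZMHDj8HcKQtERY9teyjNH8sPT8laoUzkeV6oionehskdUxXgHFwfG1mgWtNYmjO6KWgSVxtWHdet2E+XSMZIhgRBPMVhKbx9dL5yKz9b+uvBC8TGNMAqVBFS2xyiq1ue1U4c1ZJgX1xfXd9e3WIllmiqpy6e0o3prtSwmabdWZ5Ukp56qvszPf/hN3xIGdkwKZd3oKv1VLp/8f2AIddjbdVV2tydIFlgWxthXF1g2pdeXZSZ2xPRXdUi62Pgl0vPpxkn2Zuu1qoQIJMQ7s/885jFWIyQm57TrJXwYxSkiR51k0p7/zPGRZlimt3Z31vcHSCd26Zqnu4u4Cxmmh4Wa9XPm9H3M3+HXCTa3SlaWapvMTnWZ/T7MLG4EXALHdcdT5LvL9hMD/Lj8Db/OPPBRcus5i0dnWicHWFZ3J4dVluhpC0xKfY3MDJPlFw/2i4jSyeXHRhTWtiq7ttX3dPiGY/z0ByW0G0Ujg4qs1QPXU5JUZt/OnPCR08Z31ZgGhpfnZ2YGB5e8WxWrazWqS51bfk23/0CUhI55d+cnR8VWVtrLRlbFhlrqdUPaqS5DO6gn22eNKHrGWRGV1m+/vQNw2JiVV3YYFphXeDc5Z9cIxYZUs8XlYWKEkMdJowGzBN7MawcUpJdmc/eII1Ulk6ktyMTkd4QU5r2M+c153LTISkOpWO2PquHQcsmX6dbKaYbXqHm390aFFGVTZF0c+iV8upNZWANkZ4hcFP2qfjyMjy0tn5s7j+fNi9WThqX5a1j9SeeLlflkKUleGd4eJrLhhTd4eKr3l4TFJjjkBFmmleXZmsu+HDlXW4O0V1DpNiosfbftnUhKq8uMdsHVNR86nWX1HpgcXl4TxinWxGRK6q5ct9GS1bXUZwemBwo3liUFmHZWy225uyWd2QXrirx3OhRz99UPJwEWESQkQTU1kbxMRfTz9fOngrZmotkSBf0llz2qeVOIBO7tuVFCtXaF94cFVzrqSJbZOrS0BjveSjvePoVTx+jlRig1J/3Z5SJzU9pqxcRsZhkE4VIkoUHEMsznKFIW87GKhg+tHstmrU5NScKBRiVTxAV4BgmLV5XkqHXkyTz/3OTBErd3c0bUZ6gpqY/rT+g3XouN3ifkjCw3DP2HuLIWw2FF87xXmmi3oqAjED/6DW/s3vmQqVjDxbYaM4iM5GJUg+VL8/x9katjKxirC7NmF6moR7IEIr6eGbdTpDdEtdTGhz89jk4dnvEFuHRyRDy5t+kLGNBC8KRoQD+Xz/xsHxs6nl6czsfDe5qt54bCkyQZMdaHcyTy15m4hYRnZFtrlCaVNUemtoUYdkU6o05NKeJAUuZyMhhd1pe6Z+pHGKR5FTET8rpb16ZZGvuV/A1ZDk69jznCTq68LeVLNjBjxExIKJnJu2cluyfYq3YWuquHe3icSFbslWEwAz1/TnpdqhfGWQqWWv1JqfMo6YKGQncXE1Jzsm0IxEe5FAfU9vsmVp8tnbEVGStSbK"/>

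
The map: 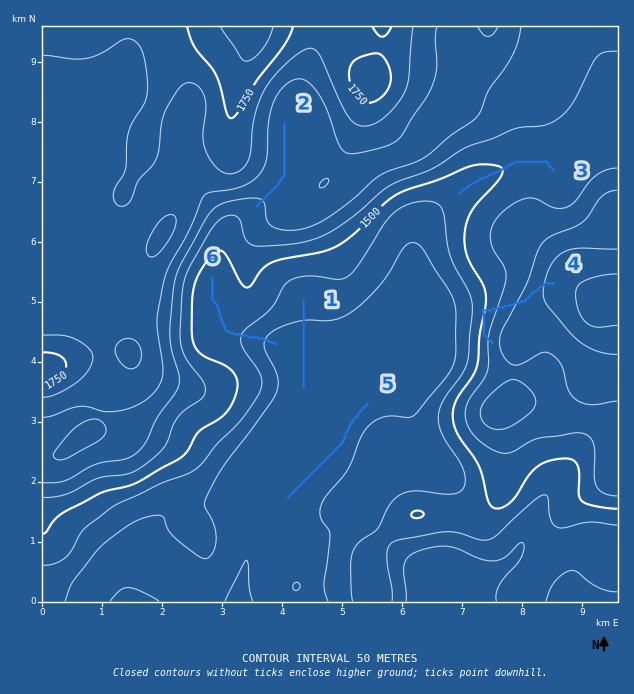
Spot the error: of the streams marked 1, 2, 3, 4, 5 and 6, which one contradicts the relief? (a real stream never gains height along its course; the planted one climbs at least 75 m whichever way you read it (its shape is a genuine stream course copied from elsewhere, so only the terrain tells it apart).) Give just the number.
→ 4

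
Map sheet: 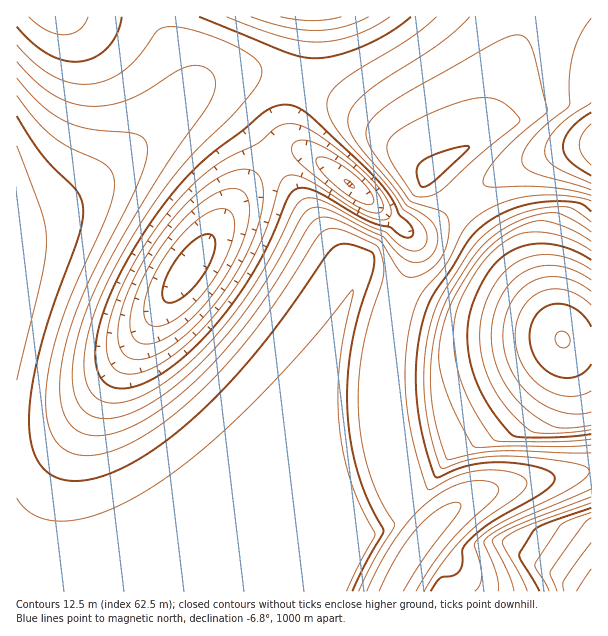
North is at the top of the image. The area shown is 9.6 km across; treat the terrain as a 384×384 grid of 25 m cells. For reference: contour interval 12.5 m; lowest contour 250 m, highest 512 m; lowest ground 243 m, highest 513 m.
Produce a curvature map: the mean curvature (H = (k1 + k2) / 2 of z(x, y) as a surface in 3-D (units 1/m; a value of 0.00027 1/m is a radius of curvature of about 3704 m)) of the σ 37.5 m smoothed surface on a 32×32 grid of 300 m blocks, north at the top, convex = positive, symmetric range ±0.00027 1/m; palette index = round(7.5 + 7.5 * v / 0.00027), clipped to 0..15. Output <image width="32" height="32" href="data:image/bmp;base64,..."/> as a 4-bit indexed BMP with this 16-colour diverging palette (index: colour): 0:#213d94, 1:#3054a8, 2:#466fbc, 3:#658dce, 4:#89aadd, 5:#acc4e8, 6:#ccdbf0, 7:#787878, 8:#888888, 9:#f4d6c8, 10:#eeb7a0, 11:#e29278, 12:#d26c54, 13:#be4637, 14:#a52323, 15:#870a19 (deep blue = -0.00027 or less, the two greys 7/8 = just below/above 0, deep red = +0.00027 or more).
<image width="32" height="32" href="data:image/bmp;base64,Qk12AgAAAAAAAHYAAAAoAAAAIAAAACAAAAABAAQAAAAAAAACAAATCwAAEwsAABAAAAAAAAAAlD0hAKhUMAC8b0YAzo1lAN2qiQDoxKwA8NvMAHh4eACIiIgAyNb0AKC37gB4kuIAVGzSADdGvgAjI6UAGQqHAIiIiIiHd3d3eORETGZmZ7iIiIiIiHd3d3fIREl2Z7qIiIiIiIiHd3d3j0RFrNyHd3iIiIiIiHd3d33HREWd7sp3iIiIiIiHd3eKWIREREV6d3iIiIiIiHd3tlamRERERHd3iIiIiIiHd7VmbkNERER3d3iIiIiIh3ilZm3pREREd3d3iIiIiIh5hWZreu3KdXd3d3iIiIiIinVma3d4it6HdmZ3iIiIiIt1Zmt3eIiIiHZmZ4iZiIiLdWZrd4iJmYh3ZmZ4iZiIinVma3iImZmIh2VVZ4mZiImVVmt4iZqqiIh2VVZ4mZiIpVZqiImaqoiIdlRFaImYiLZWZ7iJmqqIiIdlRFeImYi3Zma4iZmpiImIdURWeJmIm3dmbIiZmYiJmHZURWeJmZ6WRGjIiZl4iZmHZUVniJrNsSVmnJiJeIiZmHZVVnitxiFHdmfLiHeIiZiHZVZ5zEAKqGZmaLx3iImZh3ZmiqMAfPhmZmZmd4iImZh3Z4hACNuchmZmZnd4iIiYh3d1JK25iLpmZmV3d4iIiIiHZWm6mIiJymZVd3d3iIiIh3eZmIiIiInLl3d3d4iIiIiIiIiIiIiIiJp3d3d4iIiIiIiIiIiIiIh3d3d3eIiJmZmIiIiIiIiIh2Znd3iJmZmYiIiIiIiIiIdmZ3eImZmIiIiIiIiIiIiH"/>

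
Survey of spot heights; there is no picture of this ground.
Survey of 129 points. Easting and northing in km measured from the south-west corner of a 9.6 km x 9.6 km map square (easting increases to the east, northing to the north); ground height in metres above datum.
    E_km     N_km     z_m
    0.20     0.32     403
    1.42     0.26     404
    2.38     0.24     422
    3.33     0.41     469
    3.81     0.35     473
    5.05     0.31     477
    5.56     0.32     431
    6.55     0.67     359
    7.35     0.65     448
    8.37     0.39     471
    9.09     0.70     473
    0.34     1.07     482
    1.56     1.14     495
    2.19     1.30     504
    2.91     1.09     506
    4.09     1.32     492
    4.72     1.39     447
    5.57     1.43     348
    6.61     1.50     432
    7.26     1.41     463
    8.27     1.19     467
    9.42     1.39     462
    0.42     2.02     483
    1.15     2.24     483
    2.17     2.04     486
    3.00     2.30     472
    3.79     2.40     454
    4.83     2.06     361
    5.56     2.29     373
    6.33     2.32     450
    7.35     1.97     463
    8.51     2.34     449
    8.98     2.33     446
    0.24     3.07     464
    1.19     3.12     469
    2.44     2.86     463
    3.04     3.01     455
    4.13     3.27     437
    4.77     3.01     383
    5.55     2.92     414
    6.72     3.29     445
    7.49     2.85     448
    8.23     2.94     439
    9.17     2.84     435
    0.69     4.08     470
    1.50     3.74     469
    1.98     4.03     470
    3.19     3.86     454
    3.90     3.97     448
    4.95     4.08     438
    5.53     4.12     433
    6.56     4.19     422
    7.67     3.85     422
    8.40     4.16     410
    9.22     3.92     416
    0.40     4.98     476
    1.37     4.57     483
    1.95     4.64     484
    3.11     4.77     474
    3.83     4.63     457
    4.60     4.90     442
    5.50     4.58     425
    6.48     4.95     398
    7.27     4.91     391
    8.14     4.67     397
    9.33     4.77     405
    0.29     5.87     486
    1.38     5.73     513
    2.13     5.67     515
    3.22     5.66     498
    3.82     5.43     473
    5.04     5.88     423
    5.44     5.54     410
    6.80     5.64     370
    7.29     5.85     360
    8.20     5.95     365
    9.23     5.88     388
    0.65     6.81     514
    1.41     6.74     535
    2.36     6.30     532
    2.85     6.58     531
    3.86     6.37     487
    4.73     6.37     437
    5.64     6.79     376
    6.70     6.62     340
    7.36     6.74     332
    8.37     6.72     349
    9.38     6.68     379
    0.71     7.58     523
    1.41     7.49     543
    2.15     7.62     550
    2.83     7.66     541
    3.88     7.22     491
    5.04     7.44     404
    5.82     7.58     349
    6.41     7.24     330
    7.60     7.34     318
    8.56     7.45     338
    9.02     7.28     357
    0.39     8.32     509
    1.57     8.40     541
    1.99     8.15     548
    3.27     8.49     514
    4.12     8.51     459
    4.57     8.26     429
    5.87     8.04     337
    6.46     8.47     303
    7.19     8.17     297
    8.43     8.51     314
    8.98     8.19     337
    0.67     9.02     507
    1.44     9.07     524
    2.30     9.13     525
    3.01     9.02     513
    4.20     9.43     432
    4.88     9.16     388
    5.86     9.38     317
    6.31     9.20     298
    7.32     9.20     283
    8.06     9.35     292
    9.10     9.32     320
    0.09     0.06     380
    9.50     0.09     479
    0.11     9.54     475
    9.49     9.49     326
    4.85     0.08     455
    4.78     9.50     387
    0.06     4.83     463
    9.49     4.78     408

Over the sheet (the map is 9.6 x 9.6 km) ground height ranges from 280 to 550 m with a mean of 435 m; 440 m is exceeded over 51.1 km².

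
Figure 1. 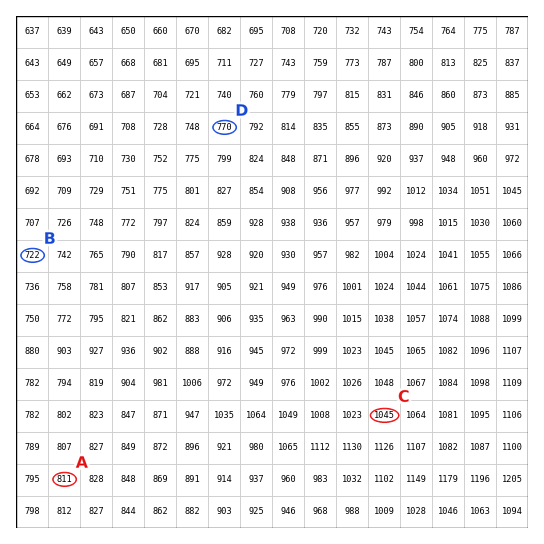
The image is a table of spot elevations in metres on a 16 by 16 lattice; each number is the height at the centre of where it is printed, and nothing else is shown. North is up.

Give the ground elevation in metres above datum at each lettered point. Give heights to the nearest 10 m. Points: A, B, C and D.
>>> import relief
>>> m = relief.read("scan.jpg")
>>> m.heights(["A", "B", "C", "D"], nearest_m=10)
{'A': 810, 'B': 720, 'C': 1040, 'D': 770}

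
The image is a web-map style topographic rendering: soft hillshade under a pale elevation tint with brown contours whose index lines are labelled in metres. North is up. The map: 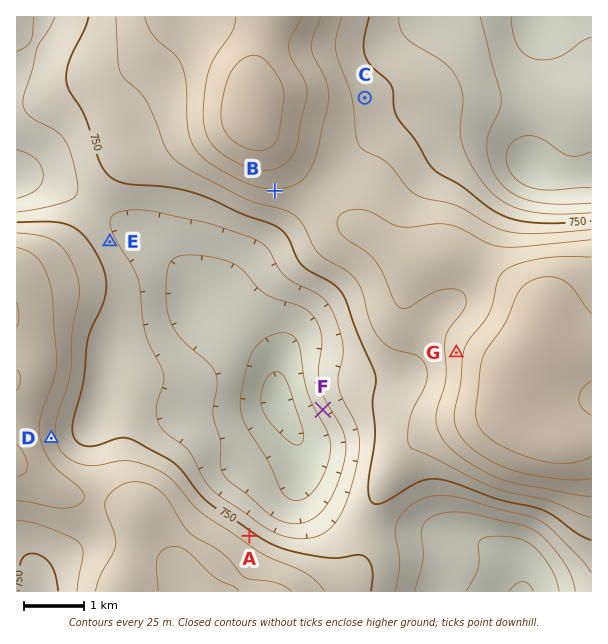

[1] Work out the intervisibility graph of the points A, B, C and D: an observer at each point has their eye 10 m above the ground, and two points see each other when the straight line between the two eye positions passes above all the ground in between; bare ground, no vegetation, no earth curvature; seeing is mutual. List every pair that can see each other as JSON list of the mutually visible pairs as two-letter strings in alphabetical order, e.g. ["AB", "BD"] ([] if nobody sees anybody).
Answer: ["AB", "BD"]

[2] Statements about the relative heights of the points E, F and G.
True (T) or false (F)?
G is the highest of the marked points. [T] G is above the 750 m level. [T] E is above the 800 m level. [F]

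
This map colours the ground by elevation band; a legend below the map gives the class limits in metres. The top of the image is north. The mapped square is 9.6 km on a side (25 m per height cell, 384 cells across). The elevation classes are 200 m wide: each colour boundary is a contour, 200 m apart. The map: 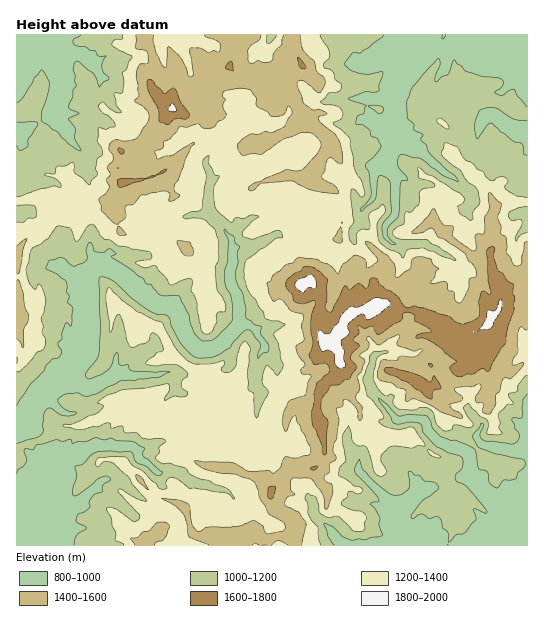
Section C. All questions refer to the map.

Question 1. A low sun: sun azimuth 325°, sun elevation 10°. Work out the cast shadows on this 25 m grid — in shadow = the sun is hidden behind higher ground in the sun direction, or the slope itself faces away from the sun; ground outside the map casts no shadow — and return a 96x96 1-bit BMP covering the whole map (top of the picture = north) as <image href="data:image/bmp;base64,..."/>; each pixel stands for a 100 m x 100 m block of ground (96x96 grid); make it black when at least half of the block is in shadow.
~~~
<image width="96" height="96" href="data:image/bmp;base64,Qk2+BAAAAAAAAD4AAAAoAAAAYAAAAGAAAAABAAEAAAAAAIAEAAATCwAAEwsAAAIAAAAAAAAA////AAAAAAAIDDz//3/v//////8YBgB+wDwH//////8YAAAcAAAH//////8YfwgIAAA3//////8YAYAAQAB3//////8QAAAGwAD3//////8wAAEfwwD///////94GAA8AfD///////88PBBwAPH///////99H/DAA/D///////99D8OAH/D///////98B+sA//h////////9B/wD//A/////////w/x//8A/////////wfD//4Ae////////+eP/gAAAf/////9//AfMAAAAf/////9////gAAAAP/////9////wBACYP/////8P///8H/j4P/////8D///8P/x4f/////8B///gftwYf/////94D/9gPhwY///////4APxwBxwYP//////4+AAQAzwYf////////gAAABwIf////////4HwABwAf////////AD4AGwAf////////gAcAHwAf///v/9//4ANAH0Mf//zf/9///AGADwMP//k///////+ADwHH//d////+///BBwD7/59H/9//v//BxwA///8B/9//n4eARwS9//8H/9//n+AB5wAd///P/9//3fAP54Af///D/9//3PB/44Af///C////3Pn/84AD//+f////zBH/+wAD//h/////zAPj/+AB///gf///zAPj//4J//+AP9//zAPh/v+c//AAH9//yAPh/j/8P/gAD9//wB/h/B/8B+AAB///wH/gfDv8AYAAB///wP/w+Dn8IAAAB9//w//x+B/8AAAIB9//x//z+AH+AAAAB9//z///8AB+g4GMAD////z/8AAEY8D8Aj////x/8AAAMcB8Dz////x/+AAAEEAMHz////9/+AAAAEA8H7////8/+AADAAD8H5////8f/sAf4H/4H5////8f/8P/4//wB4////8f//vDx//gD4f/4P////gBx5++H8P/w/////wB94OOH8D/5////3+B98EGH8z/7////9+Q98ACH95/3////+eA88AvD/4AH///f/4Z/cA/D/+AD////////dAfAAACD////////dABAAAAB///8/79/cADgPgAB///8f/B/cMHh/+AAP//4DwH/8cPAEAAAg//9AA//9gcIcAOB+P//+Af/5g8AEAGAfj///Af/4B4AAAEA/5///gJ/4DgAYAAA///5/4D/4CCA8ABwH//5/8D/4YHAMABgD//4H+T/+YHAAAAAB//4B/5/uAHgFgAAY//8Afz/8/jgfwwAI//8OPv/8Dhx//wEAf///j//8gB/8/AcMP5//w//8AD/8Pvw+OAP/4P/8AB/APgg8DYf/7/+cAD8AHgAADBf////8AAAAHgQADB/////8ABgAHAwADB/////+AA/MDAwAjB////h+AABkBADAxh///fA+CAAwDAHABAYA+/weDAAYGAwAQAfAP//eBAAYGBwAwAH4B//+BAAIGD//wAH8D//+AAAcGP//wAH8GP/+MgAMEP3HwAH8OH/4E4IMEAADgHj8Ox/8A+MEEAADgGB8MwH8AfEA="/>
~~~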